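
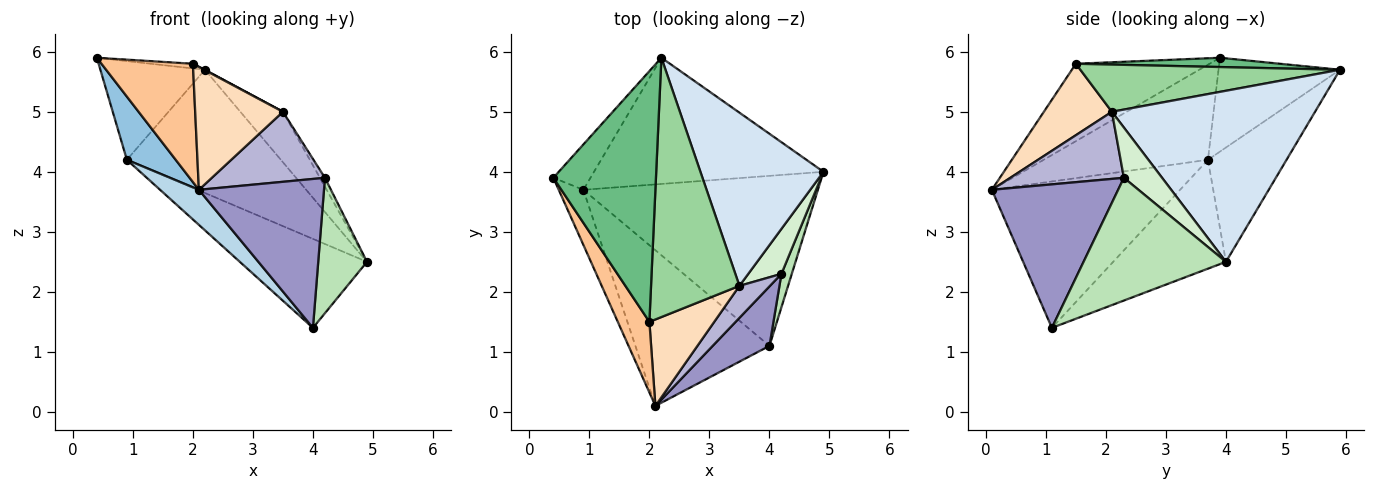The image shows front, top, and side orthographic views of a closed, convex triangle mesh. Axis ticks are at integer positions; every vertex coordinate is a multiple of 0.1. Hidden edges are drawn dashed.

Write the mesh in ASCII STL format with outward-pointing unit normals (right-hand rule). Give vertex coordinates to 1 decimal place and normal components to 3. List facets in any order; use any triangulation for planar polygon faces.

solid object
 facet normal -0.380 0.429 -0.819
  outer loop
   vertex 0.9 3.7 4.2
   vertex 4.9 4.0 2.5
   vertex 4.0 1.1 1.4
  endloop
 endfacet
 facet normal -0.930 -0.277 -0.241
  outer loop
   vertex 0.9 3.7 4.2
   vertex 2.1 0.1 3.7
   vertex 0.4 3.9 5.9
  endloop
 endfacet
 facet normal -0.729 -0.150 -0.668
  outer loop
   vertex 0.9 3.7 4.2
   vertex 4.0 1.1 1.4
   vertex 2.1 0.1 3.7
  endloop
 endfacet
 facet normal 0.800 0.168 0.576
  outer loop
   vertex 2.2 5.9 5.7
   vertex 3.5 2.1 5.0
   vertex 4.9 4.0 2.5
  endloop
 endfacet
 facet normal -0.726 0.625 -0.287
  outer loop
   vertex 2.2 5.9 5.7
   vertex 0.9 3.7 4.2
   vertex 0.4 3.9 5.9
  endloop
 endfacet
 facet normal -0.336 0.658 -0.674
  outer loop
   vertex 2.2 5.9 5.7
   vertex 4.9 4.0 2.5
   vertex 0.9 3.7 4.2
  endloop
 endfacet
 facet normal -0.782 -0.535 0.319
  outer loop
   vertex 2.0 1.5 5.8
   vertex 0.4 3.9 5.9
   vertex 2.1 0.1 3.7
  endloop
 endfacet
 facet normal 0.535 -0.691 0.486
  outer loop
   vertex 2.0 1.5 5.8
   vertex 2.1 0.1 3.7
   vertex 3.5 2.1 5.0
  endloop
 endfacet
 facet normal 0.090 0.019 0.996
  outer loop
   vertex 2.0 1.5 5.8
   vertex 2.2 5.9 5.7
   vertex 0.4 3.9 5.9
  endloop
 endfacet
 facet normal 0.471 -0.001 0.882
  outer loop
   vertex 2.0 1.5 5.8
   vertex 3.5 2.1 5.0
   vertex 2.2 5.9 5.7
  endloop
 endfacet
 facet normal 0.943 -0.323 0.080
  outer loop
   vertex 4.2 2.3 3.9
   vertex 4.0 1.1 1.4
   vertex 4.9 4.0 2.5
  endloop
 endfacet
 facet normal 0.829 0.110 0.548
  outer loop
   vertex 4.2 2.3 3.9
   vertex 4.9 4.0 2.5
   vertex 3.5 2.1 5.0
  endloop
 endfacet
 facet normal 0.684 -0.677 0.270
  outer loop
   vertex 4.2 2.3 3.9
   vertex 2.1 0.1 3.7
   vertex 4.0 1.1 1.4
  endloop
 endfacet
 facet normal 0.674 -0.672 0.307
  outer loop
   vertex 4.2 2.3 3.9
   vertex 3.5 2.1 5.0
   vertex 2.1 0.1 3.7
  endloop
 endfacet
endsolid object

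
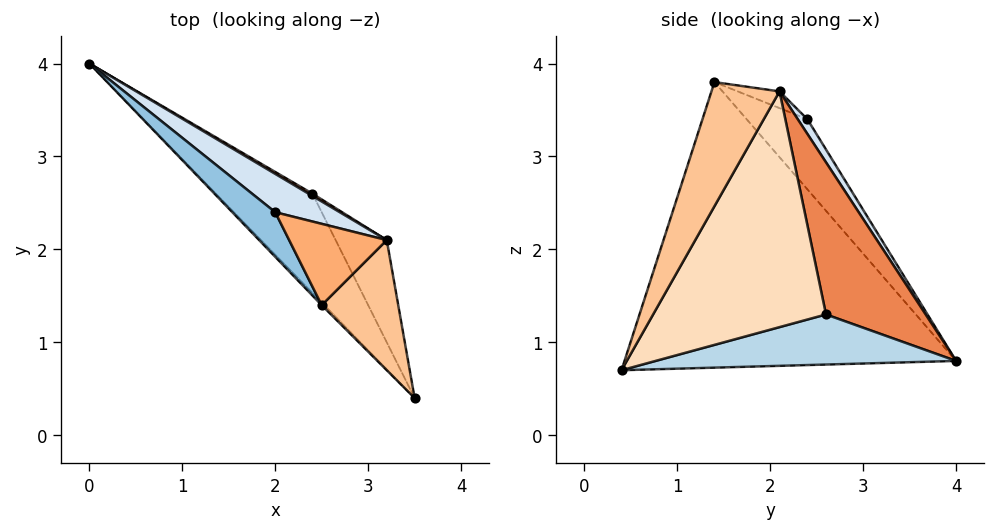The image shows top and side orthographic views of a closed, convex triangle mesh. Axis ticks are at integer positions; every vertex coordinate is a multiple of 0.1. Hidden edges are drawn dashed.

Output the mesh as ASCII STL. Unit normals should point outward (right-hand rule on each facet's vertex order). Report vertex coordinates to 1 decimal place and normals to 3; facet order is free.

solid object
 facet normal -0.717 -0.697 -0.006
  outer loop
   vertex 2.5 1.4 3.8
   vertex 0.0 4.0 0.8
   vertex 3.5 0.4 0.7
  endloop
 endfacet
 facet normal -0.833 -0.213 0.510
  outer loop
   vertex 2.0 2.4 3.4
   vertex 0.0 4.0 0.8
   vertex 2.5 1.4 3.8
  endloop
 endfacet
 facet normal 0.416 0.427 -0.803
  outer loop
   vertex 2.4 2.6 1.3
   vertex 3.5 0.4 0.7
   vertex 0.0 4.0 0.8
  endloop
 endfacet
 facet normal 0.105 0.881 0.461
  outer loop
   vertex 3.2 2.1 3.7
   vertex 0.0 4.0 0.8
   vertex 2.0 2.4 3.4
  endloop
 endfacet
 facet normal 0.502 0.865 0.013
  outer loop
   vertex 3.2 2.1 3.7
   vertex 2.4 2.6 1.3
   vertex 0.0 4.0 0.8
  endloop
 endfacet
 facet normal -0.161 0.296 0.941
  outer loop
   vertex 3.2 2.1 3.7
   vertex 2.0 2.4 3.4
   vertex 2.5 1.4 3.8
  endloop
 endfacet
 facet normal 0.672 -0.613 0.415
  outer loop
   vertex 3.2 2.1 3.7
   vertex 2.5 1.4 3.8
   vertex 3.5 0.4 0.7
  endloop
 endfacet
 facet normal 0.858 0.480 -0.186
  outer loop
   vertex 3.2 2.1 3.7
   vertex 3.5 0.4 0.7
   vertex 2.4 2.6 1.3
  endloop
 endfacet
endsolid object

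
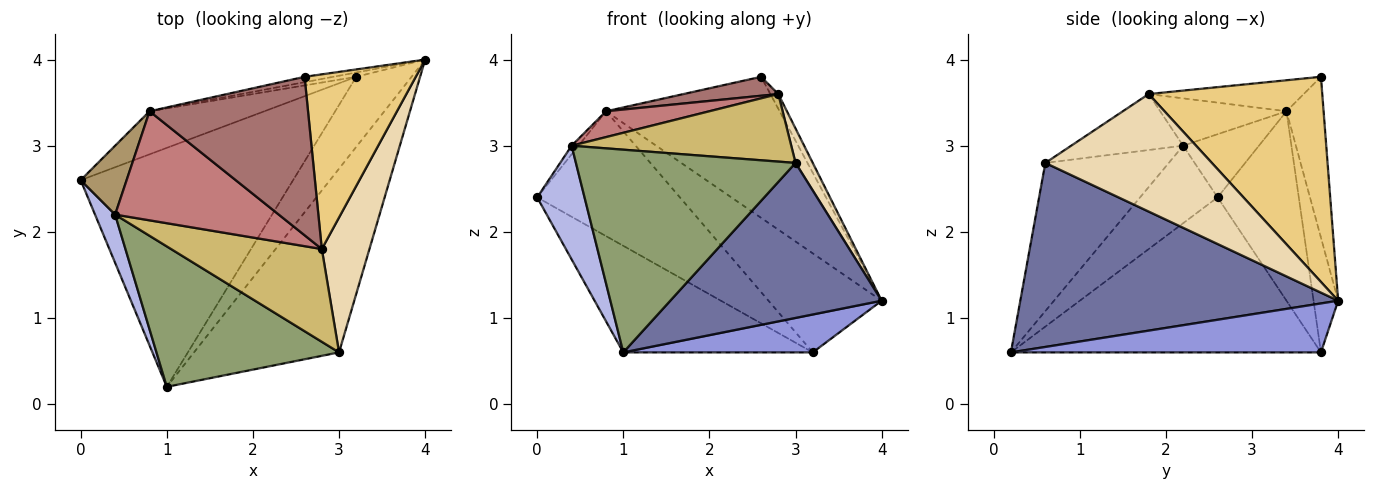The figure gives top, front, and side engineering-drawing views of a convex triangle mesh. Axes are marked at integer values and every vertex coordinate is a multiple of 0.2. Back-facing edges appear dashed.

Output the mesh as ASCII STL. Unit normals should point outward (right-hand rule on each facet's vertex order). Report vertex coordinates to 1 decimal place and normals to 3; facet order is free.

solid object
 facet normal 0.696 -0.463 -0.549
  outer loop
   vertex 3.0 0.6 2.8
   vertex 1.0 0.2 0.6
   vertex 4.0 4.0 1.2
  endloop
 endfacet
 facet normal -0.555 0.339 -0.760
  outer loop
   vertex 3.2 3.8 0.6
   vertex 1.0 0.2 0.6
   vertex 0.0 2.6 2.4
  endloop
 endfacet
 facet normal 0.614 -0.375 -0.694
  outer loop
   vertex 3.2 3.8 0.6
   vertex 4.0 4.0 1.2
   vertex 1.0 0.2 0.6
  endloop
 endfacet
 facet normal -0.833 -0.509 0.216
  outer loop
   vertex 0.4 2.2 3.0
   vertex 0.0 2.6 2.4
   vertex 1.0 0.2 0.6
  endloop
 endfacet
 facet normal -0.419 -0.746 0.517
  outer loop
   vertex 0.4 2.2 3.0
   vertex 1.0 0.2 0.6
   vertex 3.0 0.6 2.8
  endloop
 endfacet
 facet normal -0.209 0.977 -0.037
  outer loop
   vertex 0.8 3.4 3.4
   vertex 2.6 3.8 3.8
   vertex 4.0 4.0 1.2
  endloop
 endfacet
 facet normal -0.212 0.976 -0.042
  outer loop
   vertex 0.8 3.4 3.4
   vertex 4.0 4.0 1.2
   vertex 3.2 3.8 0.6
  endloop
 endfacet
 facet normal -0.474 0.833 -0.287
  outer loop
   vertex 0.8 3.4 3.4
   vertex 3.2 3.8 0.6
   vertex 0.0 2.6 2.4
  endloop
 endfacet
 facet normal -0.807 0.073 0.587
  outer loop
   vertex 0.8 3.4 3.4
   vertex 0.0 2.6 2.4
   vertex 0.4 2.2 3.0
  endloop
 endfacet
 facet normal -0.288 -0.564 0.774
  outer loop
   vertex 2.8 1.8 3.6
   vertex 0.4 2.2 3.0
   vertex 3.0 0.6 2.8
  endloop
 endfacet
 facet normal 0.878 0.040 0.476
  outer loop
   vertex 2.8 1.8 3.6
   vertex 4.0 4.0 1.2
   vertex 2.6 3.8 3.8
  endloop
 endfacet
 facet normal 0.923 -0.095 0.374
  outer loop
   vertex 2.8 1.8 3.6
   vertex 3.0 0.6 2.8
   vertex 4.0 4.0 1.2
  endloop
 endfacet
 facet normal -0.191 -0.117 0.975
  outer loop
   vertex 2.8 1.8 3.6
   vertex 2.6 3.8 3.8
   vertex 0.8 3.4 3.4
  endloop
 endfacet
 facet normal -0.271 -0.222 0.937
  outer loop
   vertex 2.8 1.8 3.6
   vertex 0.8 3.4 3.4
   vertex 0.4 2.2 3.0
  endloop
 endfacet
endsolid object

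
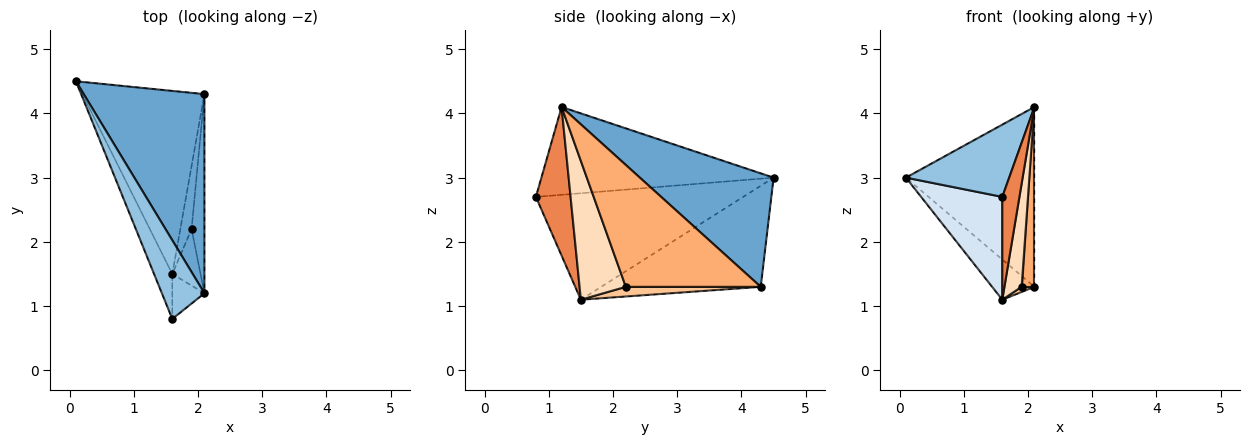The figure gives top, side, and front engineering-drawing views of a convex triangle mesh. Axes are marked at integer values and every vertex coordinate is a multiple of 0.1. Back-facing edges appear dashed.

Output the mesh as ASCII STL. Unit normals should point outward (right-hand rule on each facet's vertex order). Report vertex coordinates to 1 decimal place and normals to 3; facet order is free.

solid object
 facet normal 0.572 0.550 0.609
  outer loop
   vertex 2.1 1.2 4.1
   vertex 2.1 4.3 1.3
   vertex 0.1 4.5 3.0
  endloop
 endfacet
 facet normal -0.836 -0.372 0.405
  outer loop
   vertex 2.1 1.2 4.1
   vertex 0.1 4.5 3.0
   vertex 1.6 0.8 2.7
  endloop
 endfacet
 facet normal -0.629 0.167 -0.759
  outer loop
   vertex 1.6 1.5 1.1
   vertex 0.1 4.5 3.0
   vertex 2.1 4.3 1.3
  endloop
 endfacet
 facet normal -0.920 -0.360 -0.158
  outer loop
   vertex 1.6 1.5 1.1
   vertex 1.6 0.8 2.7
   vertex 0.1 4.5 3.0
  endloop
 endfacet
 facet normal 0.880 -0.435 -0.190
  outer loop
   vertex 1.6 1.5 1.1
   vertex 2.1 1.2 4.1
   vertex 1.6 0.8 2.7
  endloop
 endfacet
 facet normal 0.990 -0.094 -0.104
  outer loop
   vertex 1.9 2.2 1.3
   vertex 2.1 4.3 1.3
   vertex 2.1 1.2 4.1
  endloop
 endfacet
 facet normal 0.650 -0.062 -0.758
  outer loop
   vertex 1.9 2.2 1.3
   vertex 1.6 1.5 1.1
   vertex 2.1 4.3 1.3
  endloop
 endfacet
 facet normal 0.921 -0.341 -0.188
  outer loop
   vertex 1.9 2.2 1.3
   vertex 2.1 1.2 4.1
   vertex 1.6 1.5 1.1
  endloop
 endfacet
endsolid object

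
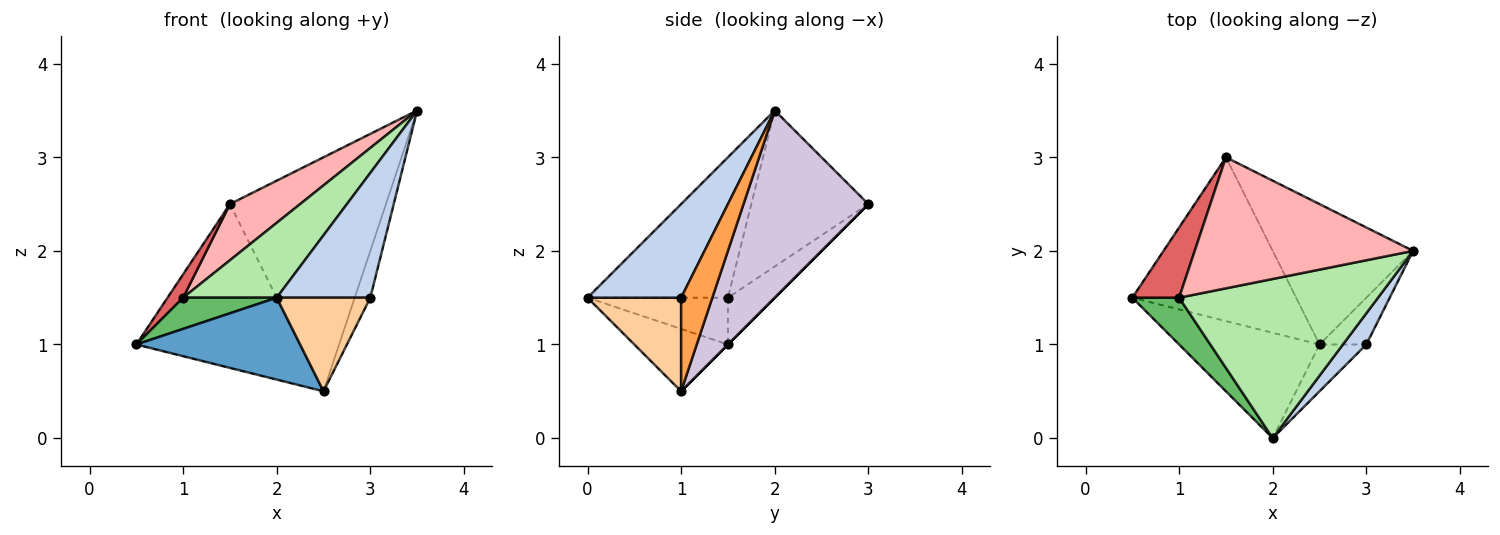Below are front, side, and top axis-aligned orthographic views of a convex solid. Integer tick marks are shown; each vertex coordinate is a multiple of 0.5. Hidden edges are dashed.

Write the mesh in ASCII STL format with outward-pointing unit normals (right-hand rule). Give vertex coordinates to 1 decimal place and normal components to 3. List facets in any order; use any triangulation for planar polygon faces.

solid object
 facet normal -0.331 -0.579 -0.745
  outer loop
   vertex 2.5 1.0 0.5
   vertex 2.0 0.0 1.5
   vertex 0.5 1.5 1.0
  endloop
 endfacet
 facet normal 0.696 -0.696 0.174
  outer loop
   vertex 3.0 1.0 1.5
   vertex 3.5 2.0 3.5
   vertex 2.0 0.0 1.5
  endloop
 endfacet
 facet normal 0.816 0.408 -0.408
  outer loop
   vertex 3.0 1.0 1.5
   vertex 2.5 1.0 0.5
   vertex 3.5 2.0 3.5
  endloop
 endfacet
 facet normal 0.667 -0.667 -0.333
  outer loop
   vertex 3.0 1.0 1.5
   vertex 2.0 0.0 1.5
   vertex 2.5 1.0 0.5
  endloop
 endfacet
 facet normal -0.640 -0.426 0.640
  outer loop
   vertex 1.0 1.5 1.5
   vertex 0.5 1.5 1.0
   vertex 2.0 0.0 1.5
  endloop
 endfacet
 facet normal -0.538 -0.359 0.763
  outer loop
   vertex 1.0 1.5 1.5
   vertex 2.0 0.0 1.5
   vertex 3.5 2.0 3.5
  endloop
 endfacet
 facet normal -0.688 -0.229 0.688
  outer loop
   vertex 1.5 3.0 2.5
   vertex 0.5 1.5 1.0
   vertex 1.0 1.5 1.5
  endloop
 endfacet
 facet normal -0.549 -0.329 0.768
  outer loop
   vertex 1.5 3.0 2.5
   vertex 1.0 1.5 1.5
   vertex 3.5 2.0 3.5
  endloop
 endfacet
 facet normal 0.000 0.707 -0.707
  outer loop
   vertex 1.5 3.0 2.5
   vertex 2.5 1.0 0.5
   vertex 0.5 1.5 1.0
  endloop
 endfacet
 facet normal 0.566 0.707 -0.424
  outer loop
   vertex 1.5 3.0 2.5
   vertex 3.5 2.0 3.5
   vertex 2.5 1.0 0.5
  endloop
 endfacet
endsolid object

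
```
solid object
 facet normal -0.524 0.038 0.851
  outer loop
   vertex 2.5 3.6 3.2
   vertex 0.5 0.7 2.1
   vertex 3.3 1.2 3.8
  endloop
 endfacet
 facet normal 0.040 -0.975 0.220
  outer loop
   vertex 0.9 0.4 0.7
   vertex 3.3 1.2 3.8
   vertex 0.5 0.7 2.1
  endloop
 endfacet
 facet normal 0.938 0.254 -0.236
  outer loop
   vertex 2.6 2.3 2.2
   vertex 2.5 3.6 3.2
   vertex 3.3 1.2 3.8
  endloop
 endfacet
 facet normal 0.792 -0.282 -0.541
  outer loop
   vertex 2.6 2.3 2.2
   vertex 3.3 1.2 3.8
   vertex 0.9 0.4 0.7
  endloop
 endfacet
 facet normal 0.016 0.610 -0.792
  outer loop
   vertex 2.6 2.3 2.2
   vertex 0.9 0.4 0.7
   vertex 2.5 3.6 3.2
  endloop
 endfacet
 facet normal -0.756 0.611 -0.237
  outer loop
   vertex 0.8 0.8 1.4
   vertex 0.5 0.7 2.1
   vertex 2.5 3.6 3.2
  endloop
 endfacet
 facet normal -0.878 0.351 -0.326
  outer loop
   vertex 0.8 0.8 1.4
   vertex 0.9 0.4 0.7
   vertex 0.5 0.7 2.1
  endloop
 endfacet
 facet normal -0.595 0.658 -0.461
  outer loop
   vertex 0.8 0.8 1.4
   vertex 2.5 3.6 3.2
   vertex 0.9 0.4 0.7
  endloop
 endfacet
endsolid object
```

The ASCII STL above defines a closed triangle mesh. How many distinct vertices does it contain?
6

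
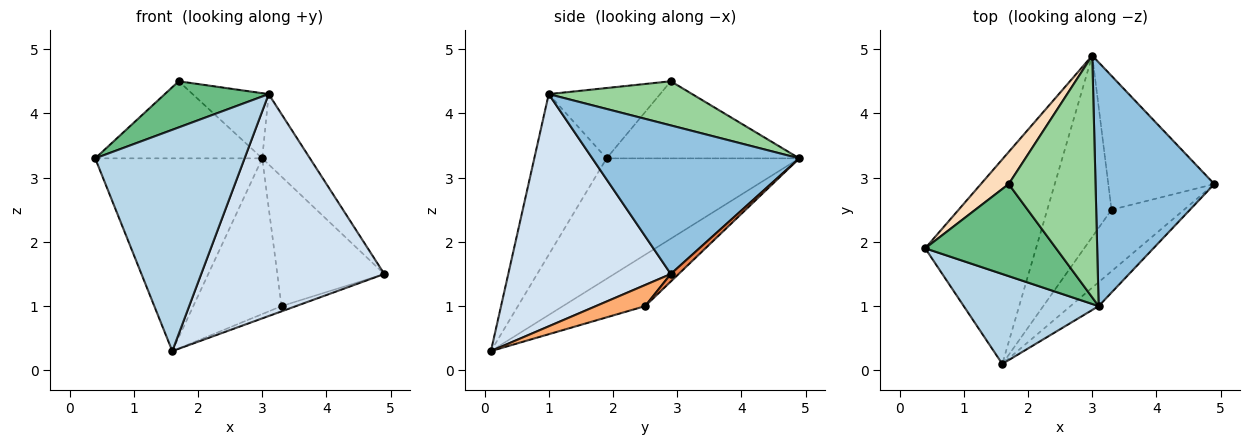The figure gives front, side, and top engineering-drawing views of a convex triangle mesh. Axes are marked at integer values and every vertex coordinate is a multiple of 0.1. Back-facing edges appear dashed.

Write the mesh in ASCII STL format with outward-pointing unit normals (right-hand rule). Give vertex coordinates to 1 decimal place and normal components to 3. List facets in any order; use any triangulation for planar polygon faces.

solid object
 facet normal -0.620 0.538 -0.571
  outer loop
   vertex 1.6 0.1 0.3
   vertex 0.4 1.9 3.3
   vertex 3.0 4.9 3.3
  endloop
 endfacet
 facet normal 0.769 0.177 0.614
  outer loop
   vertex 3.1 1.0 4.3
   vertex 4.9 2.9 1.5
   vertex 3.0 4.9 3.3
  endloop
 endfacet
 facet normal -0.409 -0.845 0.344
  outer loop
   vertex 3.1 1.0 4.3
   vertex 0.4 1.9 3.3
   vertex 1.6 0.1 0.3
  endloop
 endfacet
 facet normal 0.662 -0.745 -0.080
  outer loop
   vertex 3.1 1.0 4.3
   vertex 1.6 0.1 0.3
   vertex 4.9 2.9 1.5
  endloop
 endfacet
 facet normal 0.051 0.694 -0.718
  outer loop
   vertex 3.3 2.5 1.0
   vertex 3.0 4.9 3.3
   vertex 4.9 2.9 1.5
  endloop
 endfacet
 facet normal 0.279 0.082 -0.957
  outer loop
   vertex 3.3 2.5 1.0
   vertex 4.9 2.9 1.5
   vertex 1.6 0.1 0.3
  endloop
 endfacet
 facet normal -0.519 0.557 -0.649
  outer loop
   vertex 3.3 2.5 1.0
   vertex 1.6 0.1 0.3
   vertex 3.0 4.9 3.3
  endloop
 endfacet
 facet normal -0.729 0.632 0.263
  outer loop
   vertex 1.7 2.9 4.5
   vertex 3.0 4.9 3.3
   vertex 0.4 1.9 3.3
  endloop
 endfacet
 facet normal -0.433 -0.404 0.806
  outer loop
   vertex 1.7 2.9 4.5
   vertex 0.4 1.9 3.3
   vertex 3.1 1.0 4.3
  endloop
 endfacet
 facet normal 0.441 0.234 0.867
  outer loop
   vertex 1.7 2.9 4.5
   vertex 3.1 1.0 4.3
   vertex 3.0 4.9 3.3
  endloop
 endfacet
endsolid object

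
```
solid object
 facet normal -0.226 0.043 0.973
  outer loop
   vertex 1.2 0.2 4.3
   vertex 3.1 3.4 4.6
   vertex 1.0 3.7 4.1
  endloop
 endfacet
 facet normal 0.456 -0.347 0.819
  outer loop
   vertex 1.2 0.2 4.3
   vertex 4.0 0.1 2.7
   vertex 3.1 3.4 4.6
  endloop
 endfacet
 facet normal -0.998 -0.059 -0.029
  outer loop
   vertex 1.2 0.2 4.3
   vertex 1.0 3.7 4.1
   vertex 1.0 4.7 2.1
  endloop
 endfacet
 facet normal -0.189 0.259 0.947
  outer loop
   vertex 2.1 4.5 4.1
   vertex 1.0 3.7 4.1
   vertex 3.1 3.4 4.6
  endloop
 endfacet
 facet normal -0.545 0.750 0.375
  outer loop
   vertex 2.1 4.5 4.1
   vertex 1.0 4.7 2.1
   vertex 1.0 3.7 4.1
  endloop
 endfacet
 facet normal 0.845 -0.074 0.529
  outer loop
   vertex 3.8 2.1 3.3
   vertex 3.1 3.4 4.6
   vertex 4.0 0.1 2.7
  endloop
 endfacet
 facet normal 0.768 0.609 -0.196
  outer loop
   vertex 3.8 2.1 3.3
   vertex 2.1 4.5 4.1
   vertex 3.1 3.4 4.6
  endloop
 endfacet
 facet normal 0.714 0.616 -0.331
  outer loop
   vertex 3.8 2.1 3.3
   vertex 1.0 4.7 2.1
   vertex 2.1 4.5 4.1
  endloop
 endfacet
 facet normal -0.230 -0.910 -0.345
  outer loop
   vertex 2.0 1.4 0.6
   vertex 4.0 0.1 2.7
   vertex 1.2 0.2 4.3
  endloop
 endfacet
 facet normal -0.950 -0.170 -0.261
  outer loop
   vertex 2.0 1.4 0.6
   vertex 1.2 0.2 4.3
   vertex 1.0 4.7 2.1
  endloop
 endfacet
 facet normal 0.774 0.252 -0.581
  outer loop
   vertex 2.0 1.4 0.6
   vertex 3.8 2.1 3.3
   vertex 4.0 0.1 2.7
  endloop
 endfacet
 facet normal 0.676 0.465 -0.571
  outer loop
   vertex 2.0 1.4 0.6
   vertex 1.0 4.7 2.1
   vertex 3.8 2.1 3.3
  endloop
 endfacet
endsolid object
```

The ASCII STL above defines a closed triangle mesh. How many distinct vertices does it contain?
8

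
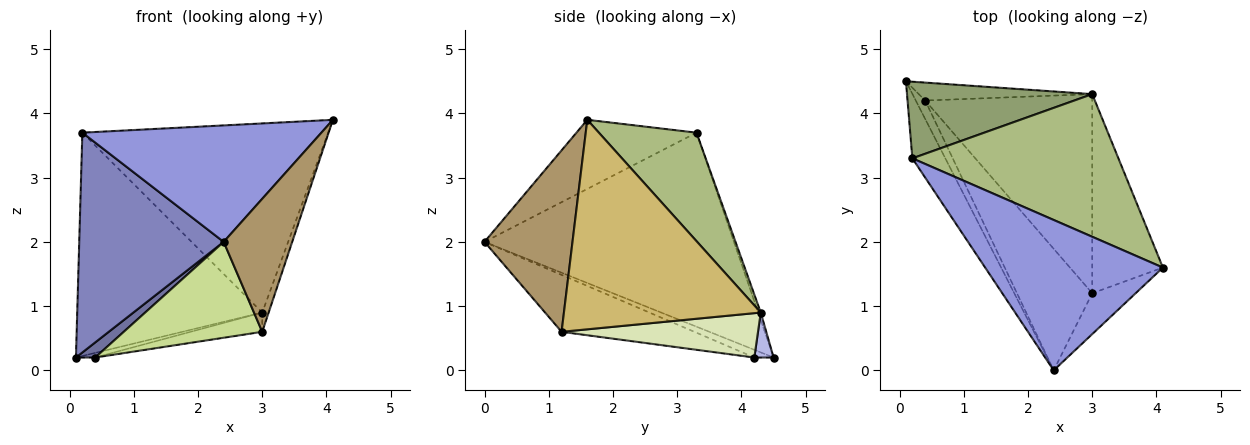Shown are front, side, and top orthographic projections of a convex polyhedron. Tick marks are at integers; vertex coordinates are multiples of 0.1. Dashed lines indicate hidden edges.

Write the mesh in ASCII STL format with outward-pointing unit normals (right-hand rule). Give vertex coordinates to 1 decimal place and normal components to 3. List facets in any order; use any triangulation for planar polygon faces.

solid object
 facet normal -0.535 -0.535 -0.654
  outer loop
   vertex 0.4 4.2 0.2
   vertex 2.4 0.0 2.0
   vertex 0.1 4.5 0.2
  endloop
 endfacet
 facet normal -0.856 -0.496 -0.146
  outer loop
   vertex 0.2 3.3 3.7
   vertex 0.1 4.5 0.2
   vertex 2.4 0.0 2.0
  endloop
 endfacet
 facet normal -0.294 -0.585 0.756
  outer loop
   vertex 0.2 3.3 3.7
   vertex 2.4 0.0 2.0
   vertex 4.1 1.6 3.9
  endloop
 endfacet
 facet normal 0.243 0.243 -0.939
  outer loop
   vertex 3.0 4.3 0.9
   vertex 0.4 4.2 0.2
   vertex 0.1 4.5 0.2
  endloop
 endfacet
 facet normal -0.013 0.946 0.325
  outer loop
   vertex 3.0 4.3 0.9
   vertex 0.1 4.5 0.2
   vertex 0.2 3.3 3.7
  endloop
 endfacet
 facet normal 0.302 0.761 0.574
  outer loop
   vertex 3.0 4.3 0.9
   vertex 0.2 3.3 3.7
   vertex 4.1 1.6 3.9
  endloop
 endfacet
 facet normal -0.511 -0.532 -0.675
  outer loop
   vertex 3.0 1.2 0.6
   vertex 2.4 0.0 2.0
   vertex 0.4 4.2 0.2
  endloop
 endfacet
 facet normal 0.256 0.093 -0.962
  outer loop
   vertex 3.0 1.2 0.6
   vertex 0.4 4.2 0.2
   vertex 3.0 4.3 0.9
  endloop
 endfacet
 facet normal 0.775 -0.604 -0.185
  outer loop
   vertex 3.0 1.2 0.6
   vertex 4.1 1.6 3.9
   vertex 2.4 0.0 2.0
  endloop
 endfacet
 facet normal 0.947 0.031 -0.319
  outer loop
   vertex 3.0 1.2 0.6
   vertex 3.0 4.3 0.9
   vertex 4.1 1.6 3.9
  endloop
 endfacet
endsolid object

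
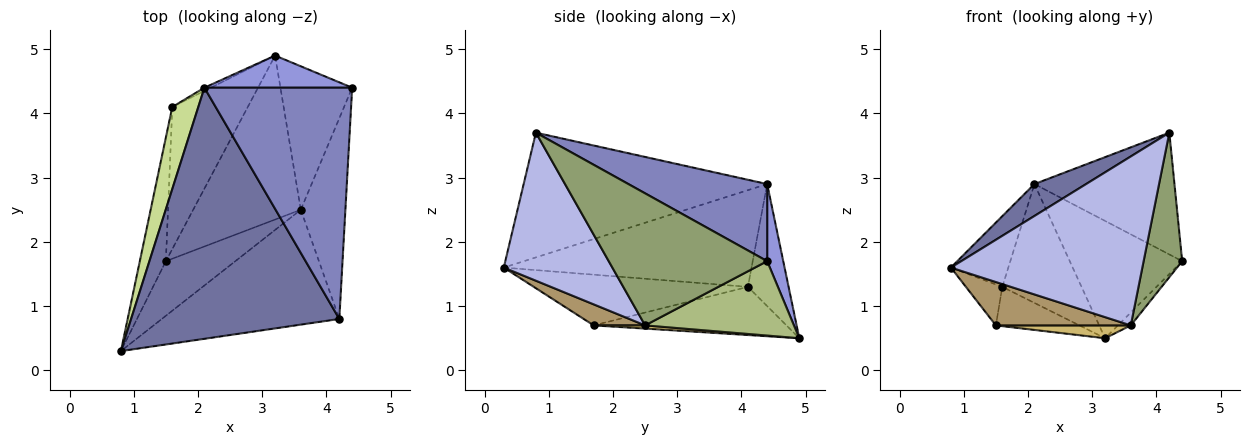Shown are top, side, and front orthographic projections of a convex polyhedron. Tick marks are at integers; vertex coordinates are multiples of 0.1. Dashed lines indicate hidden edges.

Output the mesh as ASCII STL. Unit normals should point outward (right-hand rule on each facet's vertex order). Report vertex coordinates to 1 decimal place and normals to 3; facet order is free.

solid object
 facet normal -0.511 -0.108 0.853
  outer loop
   vertex 2.1 4.4 2.9
   vertex 0.8 0.3 1.6
   vertex 4.2 0.8 3.7
  endloop
 endfacet
 facet normal 0.419 0.423 0.803
  outer loop
   vertex 2.1 4.4 2.9
   vertex 4.2 0.8 3.7
   vertex 4.4 4.4 1.7
  endloop
 endfacet
 facet normal 0.136 0.955 0.262
  outer loop
   vertex 2.1 4.4 2.9
   vertex 4.4 4.4 1.7
   vertex 3.2 4.9 0.5
  endloop
 endfacet
 facet normal 0.425 -0.749 -0.509
  outer loop
   vertex 3.6 2.5 0.7
   vertex 4.2 0.8 3.7
   vertex 0.8 0.3 1.6
  endloop
 endfacet
 facet normal 0.923 -0.225 -0.312
  outer loop
   vertex 3.6 2.5 0.7
   vertex 4.4 4.4 1.7
   vertex 4.2 0.8 3.7
  endloop
 endfacet
 facet normal 0.719 0.062 -0.693
  outer loop
   vertex 3.6 2.5 0.7
   vertex 3.2 4.9 0.5
   vertex 4.4 4.4 1.7
  endloop
 endfacet
 facet normal -0.942 0.218 0.254
  outer loop
   vertex 1.6 4.1 1.3
   vertex 0.8 0.3 1.6
   vertex 2.1 4.4 2.9
  endloop
 endfacet
 facet normal -0.457 0.889 -0.024
  outer loop
   vertex 1.6 4.1 1.3
   vertex 2.1 4.4 2.9
   vertex 3.2 4.9 0.5
  endloop
 endfacet
 facet normal 0.231 -0.605 -0.762
  outer loop
   vertex 1.5 1.7 0.7
   vertex 3.6 2.5 0.7
   vertex 0.8 0.3 1.6
  endloop
 endfacet
 facet normal 0.030 -0.078 -0.997
  outer loop
   vertex 1.5 1.7 0.7
   vertex 3.2 4.9 0.5
   vertex 3.6 2.5 0.7
  endloop
 endfacet
 facet normal -0.880 0.150 -0.452
  outer loop
   vertex 1.5 1.7 0.7
   vertex 0.8 0.3 1.6
   vertex 1.6 4.1 1.3
  endloop
 endfacet
 facet normal -0.524 0.227 -0.821
  outer loop
   vertex 1.5 1.7 0.7
   vertex 1.6 4.1 1.3
   vertex 3.2 4.9 0.5
  endloop
 endfacet
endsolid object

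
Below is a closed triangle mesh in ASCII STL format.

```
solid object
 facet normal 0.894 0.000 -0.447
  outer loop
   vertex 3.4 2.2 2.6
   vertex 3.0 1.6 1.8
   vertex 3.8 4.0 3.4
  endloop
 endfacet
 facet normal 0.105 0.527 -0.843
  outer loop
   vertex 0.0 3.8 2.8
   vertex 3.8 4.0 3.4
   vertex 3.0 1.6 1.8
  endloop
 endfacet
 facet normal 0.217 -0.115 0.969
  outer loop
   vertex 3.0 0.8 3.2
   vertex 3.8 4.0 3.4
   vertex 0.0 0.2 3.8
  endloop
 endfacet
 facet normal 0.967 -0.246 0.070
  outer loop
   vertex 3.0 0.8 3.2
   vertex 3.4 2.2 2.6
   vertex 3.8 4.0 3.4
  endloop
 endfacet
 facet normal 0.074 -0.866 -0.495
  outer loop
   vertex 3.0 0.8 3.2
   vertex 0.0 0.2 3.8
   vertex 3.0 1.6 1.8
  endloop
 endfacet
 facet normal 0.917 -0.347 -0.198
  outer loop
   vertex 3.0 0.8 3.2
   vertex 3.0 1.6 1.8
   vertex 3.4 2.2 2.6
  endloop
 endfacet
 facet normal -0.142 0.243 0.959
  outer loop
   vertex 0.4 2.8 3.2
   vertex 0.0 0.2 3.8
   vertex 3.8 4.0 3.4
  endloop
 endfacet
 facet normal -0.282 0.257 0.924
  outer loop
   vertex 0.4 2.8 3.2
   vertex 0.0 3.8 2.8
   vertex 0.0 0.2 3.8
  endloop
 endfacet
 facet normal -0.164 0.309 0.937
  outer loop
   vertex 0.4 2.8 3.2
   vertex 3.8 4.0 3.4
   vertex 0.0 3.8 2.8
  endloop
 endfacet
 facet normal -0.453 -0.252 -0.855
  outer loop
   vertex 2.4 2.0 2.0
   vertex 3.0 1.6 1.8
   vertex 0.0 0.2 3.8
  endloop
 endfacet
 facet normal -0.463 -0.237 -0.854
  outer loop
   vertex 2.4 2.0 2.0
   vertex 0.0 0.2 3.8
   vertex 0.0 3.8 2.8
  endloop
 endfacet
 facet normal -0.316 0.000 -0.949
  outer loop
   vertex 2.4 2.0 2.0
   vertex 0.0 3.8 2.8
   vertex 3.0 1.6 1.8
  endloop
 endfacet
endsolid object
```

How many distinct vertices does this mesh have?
8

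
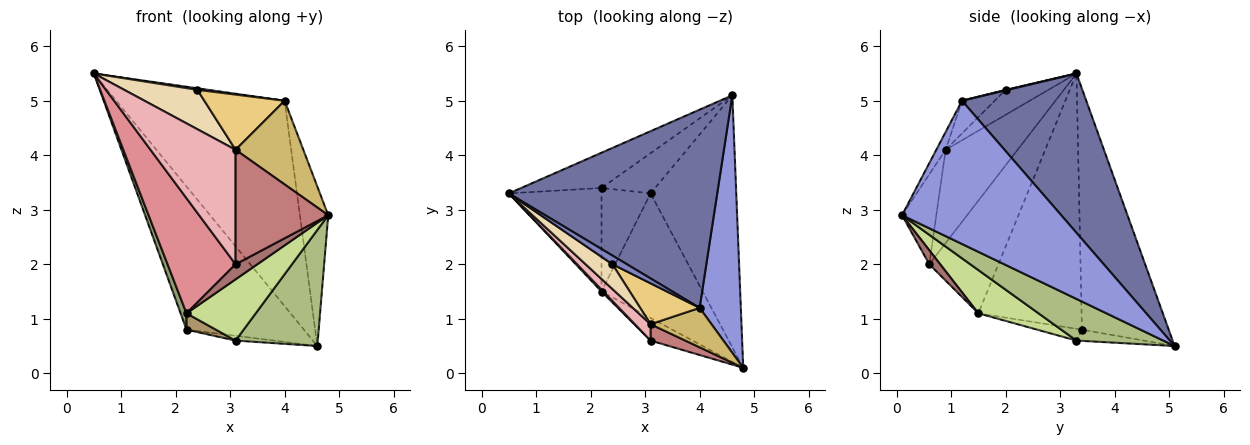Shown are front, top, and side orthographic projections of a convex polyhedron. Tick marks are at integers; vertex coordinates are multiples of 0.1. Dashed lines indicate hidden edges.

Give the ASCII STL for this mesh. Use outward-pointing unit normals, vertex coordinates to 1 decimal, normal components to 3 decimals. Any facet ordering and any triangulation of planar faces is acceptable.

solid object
 facet normal 0.469 0.636 0.613
  outer loop
   vertex 4.0 1.2 5.0
   vertex 4.6 5.1 0.5
   vertex 0.5 3.3 5.5
  endloop
 endfacet
 facet normal 0.035 -0.176 0.984
  outer loop
   vertex 4.0 1.2 5.0
   vertex 0.5 3.3 5.5
   vertex 2.4 2.0 5.2
  endloop
 endfacet
 facet normal 0.947 0.169 0.272
  outer loop
   vertex 4.0 1.2 5.0
   vertex 4.8 0.1 2.9
   vertex 4.6 5.1 0.5
  endloop
 endfacet
 facet normal -0.583 0.789 -0.194
  outer loop
   vertex 2.2 3.4 0.8
   vertex 0.5 3.3 5.5
   vertex 4.6 5.1 0.5
  endloop
 endfacet
 facet normal -0.939 -0.054 -0.341
  outer loop
   vertex 2.2 3.4 0.8
   vertex 2.2 1.5 1.1
   vertex 0.5 3.3 5.5
  endloop
 endfacet
 facet normal 0.404 -0.383 -0.831
  outer loop
   vertex 3.1 3.3 0.6
   vertex 4.6 5.1 0.5
   vertex 4.8 0.1 2.9
  endloop
 endfacet
 facet normal 0.358 -0.412 -0.838
  outer loop
   vertex 3.1 3.3 0.6
   vertex 4.8 0.1 2.9
   vertex 2.2 1.5 1.1
  endloop
 endfacet
 facet normal -0.203 0.115 -0.972
  outer loop
   vertex 3.1 3.3 0.6
   vertex 2.2 3.4 0.8
   vertex 4.6 5.1 0.5
  endloop
 endfacet
 facet normal -0.230 -0.152 -0.961
  outer loop
   vertex 3.1 3.3 0.6
   vertex 2.2 1.5 1.1
   vertex 2.2 3.4 0.8
  endloop
 endfacet
 facet normal -0.124 -0.898 0.423
  outer loop
   vertex 3.1 0.9 4.1
   vertex 4.8 0.1 2.9
   vertex 4.0 1.2 5.0
  endloop
 endfacet
 facet normal -0.311 -0.764 0.566
  outer loop
   vertex 3.1 0.9 4.1
   vertex 4.0 1.2 5.0
   vertex 2.4 2.0 5.2
  endloop
 endfacet
 facet normal -0.444 -0.759 0.476
  outer loop
   vertex 3.1 0.9 4.1
   vertex 2.4 2.0 5.2
   vertex 0.5 3.3 5.5
  endloop
 endfacet
 facet normal 0.267 -0.535 -0.802
  outer loop
   vertex 3.1 0.6 2.0
   vertex 2.2 1.5 1.1
   vertex 4.8 0.1 2.9
  endloop
 endfacet
 facet normal -0.344 -0.930 0.133
  outer loop
   vertex 3.1 0.6 2.0
   vertex 4.8 0.1 2.9
   vertex 3.1 0.9 4.1
  endloop
 endfacet
 facet normal -0.713 -0.701 0.011
  outer loop
   vertex 3.1 0.6 2.0
   vertex 0.5 3.3 5.5
   vertex 2.2 1.5 1.1
  endloop
 endfacet
 facet normal -0.642 -0.759 0.108
  outer loop
   vertex 3.1 0.6 2.0
   vertex 3.1 0.9 4.1
   vertex 0.5 3.3 5.5
  endloop
 endfacet
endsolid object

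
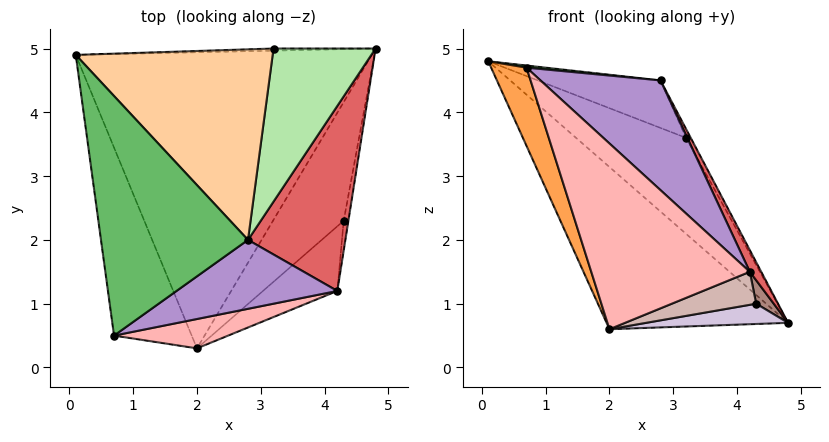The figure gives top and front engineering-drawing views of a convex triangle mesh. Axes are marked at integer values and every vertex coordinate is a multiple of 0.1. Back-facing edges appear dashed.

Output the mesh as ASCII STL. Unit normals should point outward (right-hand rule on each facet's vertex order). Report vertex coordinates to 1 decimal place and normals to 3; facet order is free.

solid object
 facet normal -0.613 0.380 -0.693
  outer loop
   vertex 2.0 0.3 0.6
   vertex 0.1 4.9 4.8
   vertex 4.8 5.0 0.7
  endloop
 endfacet
 facet normal -0.041 0.999 -0.023
  outer loop
   vertex 3.2 5.0 3.6
   vertex 4.8 5.0 0.7
   vertex 0.1 4.9 4.8
  endloop
 endfacet
 facet normal -0.948 -0.123 -0.295
  outer loop
   vertex 0.7 0.5 4.7
   vertex 0.1 4.9 4.8
   vertex 2.0 0.3 0.6
  endloop
 endfacet
 facet normal 0.345 0.227 0.911
  outer loop
   vertex 2.8 2.0 4.5
   vertex 3.2 5.0 3.6
   vertex 0.1 4.9 4.8
  endloop
 endfacet
 facet normal 0.101 -0.009 0.995
  outer loop
   vertex 2.8 2.0 4.5
   vertex 0.1 4.9 4.8
   vertex 0.7 0.5 4.7
  endloop
 endfacet
 facet normal 0.875 0.028 0.483
  outer loop
   vertex 2.8 2.0 4.5
   vertex 4.8 5.0 0.7
   vertex 3.2 5.0 3.6
  endloop
 endfacet
 facet normal 0.900 -0.051 0.433
  outer loop
   vertex 4.2 1.2 1.5
   vertex 4.8 5.0 0.7
   vertex 2.8 2.0 4.5
  endloop
 endfacet
 facet normal 0.322 -0.935 0.148
  outer loop
   vertex 4.2 1.2 1.5
   vertex 0.7 0.5 4.7
   vertex 2.0 0.3 0.6
  endloop
 endfacet
 facet normal 0.548 -0.708 0.445
  outer loop
   vertex 4.2 1.2 1.5
   vertex 2.8 2.0 4.5
   vertex 0.7 0.5 4.7
  endloop
 endfacet
 facet normal 0.303 -0.160 -0.939
  outer loop
   vertex 4.3 2.3 1.0
   vertex 2.0 0.3 0.6
   vertex 4.8 5.0 0.7
  endloop
 endfacet
 facet normal 0.944 -0.204 -0.259
  outer loop
   vertex 4.3 2.3 1.0
   vertex 4.8 5.0 0.7
   vertex 4.2 1.2 1.5
  endloop
 endfacet
 facet normal 0.482 -0.398 -0.780
  outer loop
   vertex 4.3 2.3 1.0
   vertex 4.2 1.2 1.5
   vertex 2.0 0.3 0.6
  endloop
 endfacet
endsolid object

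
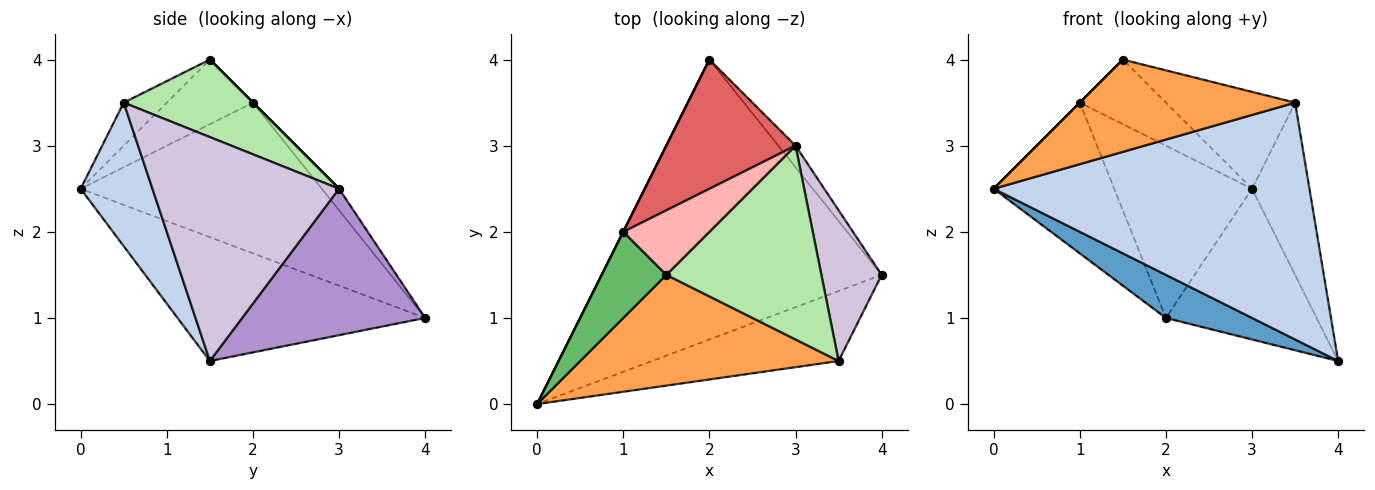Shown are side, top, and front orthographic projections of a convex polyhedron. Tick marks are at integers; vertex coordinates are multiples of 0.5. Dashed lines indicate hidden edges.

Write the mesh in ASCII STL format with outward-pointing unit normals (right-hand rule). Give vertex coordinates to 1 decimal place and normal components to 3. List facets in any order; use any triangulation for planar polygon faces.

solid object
 facet normal -0.401 -0.139 -0.906
  outer loop
   vertex 2.0 4.0 1.0
   vertex 4.0 1.5 0.5
   vertex 0.0 0.0 2.5
  endloop
 endfacet
 facet normal 0.213 -0.937 -0.277
  outer loop
   vertex 3.5 0.5 3.5
   vertex 0.0 0.0 2.5
   vertex 4.0 1.5 0.5
  endloop
 endfacet
 facet normal -0.127 -0.635 0.762
  outer loop
   vertex 3.5 0.5 3.5
   vertex 1.5 1.5 4.0
   vertex 0.0 0.0 2.5
  endloop
 endfacet
 facet normal -0.894 0.447 0.000
  outer loop
   vertex 1.0 2.0 3.5
   vertex 2.0 4.0 1.0
   vertex 0.0 0.0 2.5
  endloop
 endfacet
 facet normal -0.707 0.000 0.707
  outer loop
   vertex 1.0 2.0 3.5
   vertex 0.0 0.0 2.5
   vertex 1.5 1.5 4.0
  endloop
 endfacet
 facet normal 0.408 0.408 0.816
  outer loop
   vertex 3.0 3.0 2.5
   vertex 1.5 1.5 4.0
   vertex 3.5 0.5 3.5
  endloop
 endfacet
 facet normal -0.100 0.796 0.597
  outer loop
   vertex 3.0 3.0 2.5
   vertex 2.0 4.0 1.0
   vertex 1.0 2.0 3.5
  endloop
 endfacet
 facet normal 0.000 0.707 0.707
  outer loop
   vertex 3.0 3.0 2.5
   vertex 1.0 2.0 3.5
   vertex 1.5 1.5 4.0
  endloop
 endfacet
 facet normal 0.769 0.633 -0.090
  outer loop
   vertex 3.0 3.0 2.5
   vertex 4.0 1.5 0.5
   vertex 2.0 4.0 1.0
  endloop
 endfacet
 facet normal 0.926 0.285 0.249
  outer loop
   vertex 3.0 3.0 2.5
   vertex 3.5 0.5 3.5
   vertex 4.0 1.5 0.5
  endloop
 endfacet
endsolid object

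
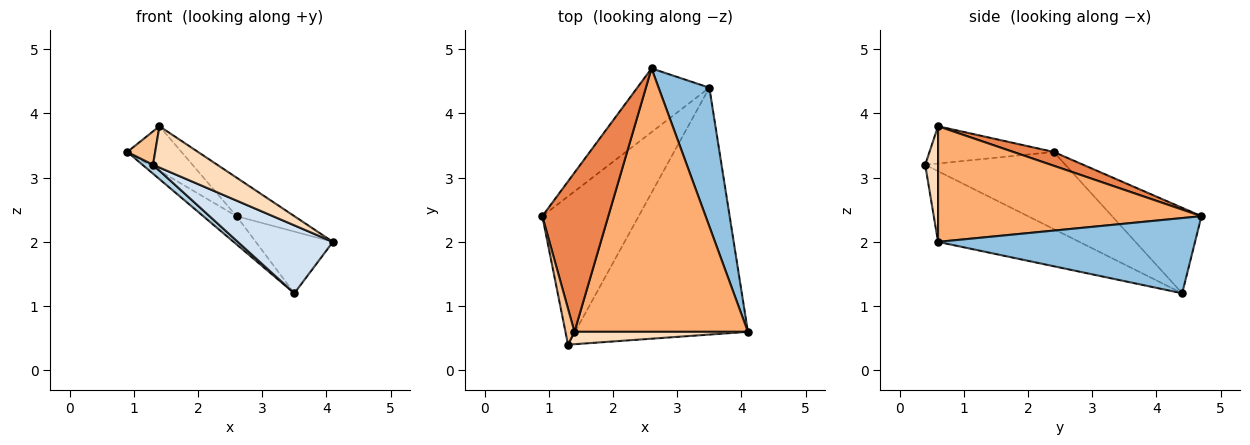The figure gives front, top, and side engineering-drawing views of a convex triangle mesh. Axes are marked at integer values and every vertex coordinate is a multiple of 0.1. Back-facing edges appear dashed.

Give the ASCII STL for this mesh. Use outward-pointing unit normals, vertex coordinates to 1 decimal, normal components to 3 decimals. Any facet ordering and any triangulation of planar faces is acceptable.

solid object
 facet normal -0.735 0.274 -0.620
  outer loop
   vertex 2.6 4.7 2.4
   vertex 3.5 4.4 1.2
   vertex 0.9 2.4 3.4
  endloop
 endfacet
 facet normal 0.804 0.241 0.543
  outer loop
   vertex 2.6 4.7 2.4
   vertex 4.1 0.6 2.0
   vertex 3.5 4.4 1.2
  endloop
 endfacet
 facet normal -0.624 -0.047 -0.780
  outer loop
   vertex 1.3 0.4 3.2
   vertex 0.9 2.4 3.4
   vertex 3.5 4.4 1.2
  endloop
 endfacet
 facet normal -0.367 -0.247 -0.897
  outer loop
   vertex 1.3 0.4 3.2
   vertex 3.5 4.4 1.2
   vertex 4.1 0.6 2.0
  endloop
 endfacet
 facet normal 0.197 0.265 0.944
  outer loop
   vertex 1.4 0.6 3.8
   vertex 2.6 4.7 2.4
   vertex 0.9 2.4 3.4
  endloop
 endfacet
 facet normal 0.551 0.121 0.826
  outer loop
   vertex 1.4 0.6 3.8
   vertex 4.1 0.6 2.0
   vertex 2.6 4.7 2.4
  endloop
 endfacet
 facet normal -0.950 -0.213 0.229
  outer loop
   vertex 1.4 0.6 3.8
   vertex 0.9 2.4 3.4
   vertex 1.3 0.4 3.2
  endloop
 endfacet
 facet normal 0.188 -0.941 0.282
  outer loop
   vertex 1.4 0.6 3.8
   vertex 1.3 0.4 3.2
   vertex 4.1 0.6 2.0
  endloop
 endfacet
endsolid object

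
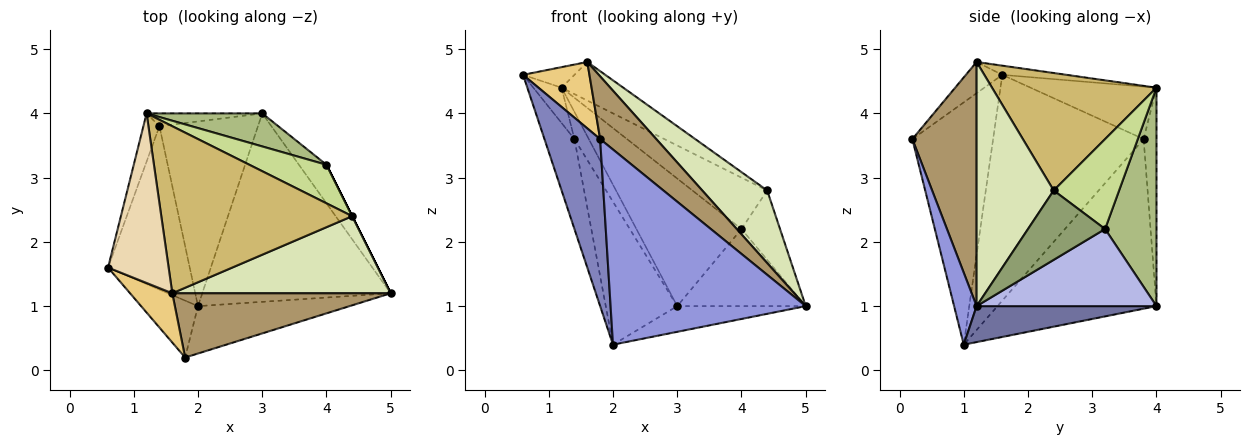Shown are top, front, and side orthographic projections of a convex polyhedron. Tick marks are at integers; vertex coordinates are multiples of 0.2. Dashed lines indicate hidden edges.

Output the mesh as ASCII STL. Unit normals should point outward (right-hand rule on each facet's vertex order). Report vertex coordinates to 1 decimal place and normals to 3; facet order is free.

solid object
 facet normal 0.186 0.133 -0.974
  outer loop
   vertex 2.0 1.0 0.4
   vertex 3.0 4.0 1.0
   vertex 5.0 1.2 1.0
  endloop
 endfacet
 facet normal -0.808 -0.557 -0.190
  outer loop
   vertex 1.8 0.2 3.6
   vertex 0.6 1.6 4.6
   vertex 2.0 1.0 0.4
  endloop
 endfacet
 facet normal 0.111 -0.966 -0.234
  outer loop
   vertex 1.8 0.2 3.6
   vertex 2.0 1.0 0.4
   vertex 5.0 1.2 1.0
  endloop
 endfacet
 facet normal 0.781 0.558 -0.279
  outer loop
   vertex 4.0 3.2 2.2
   vertex 5.0 1.2 1.0
   vertex 3.0 4.0 1.0
  endloop
 endfacet
 facet normal 0.894 0.447 0.000
  outer loop
   vertex 4.0 3.2 2.2
   vertex 4.4 2.4 2.8
   vertex 5.0 1.2 1.0
  endloop
 endfacet
 facet normal 0.428 0.875 0.227
  outer loop
   vertex 4.0 3.2 2.2
   vertex 3.0 4.0 1.0
   vertex 1.2 4.0 4.4
  endloop
 endfacet
 facet normal 0.573 0.655 0.492
  outer loop
   vertex 4.0 3.2 2.2
   vertex 1.2 4.0 4.4
   vertex 4.4 2.4 2.8
  endloop
 endfacet
 facet normal 0.631 -0.532 0.565
  outer loop
   vertex 1.6 1.2 4.8
   vertex 5.0 1.2 1.0
   vertex 4.4 2.4 2.8
  endloop
 endfacet
 facet normal 0.625 -0.546 0.559
  outer loop
   vertex 1.6 1.2 4.8
   vertex 1.8 0.2 3.6
   vertex 5.0 1.2 1.0
  endloop
 endfacet
 facet normal 0.514 0.193 0.836
  outer loop
   vertex 1.6 1.2 4.8
   vertex 4.4 2.4 2.8
   vertex 1.2 4.0 4.4
  endloop
 endfacet
 facet normal -0.403 -0.735 0.545
  outer loop
   vertex 1.6 1.2 4.8
   vertex 0.6 1.6 4.6
   vertex 1.8 0.2 3.6
  endloop
 endfacet
 facet normal -0.149 0.119 0.982
  outer loop
   vertex 1.6 1.2 4.8
   vertex 1.2 4.0 4.4
   vertex 0.6 1.6 4.6
  endloop
 endfacet
 facet normal -0.806 0.362 -0.468
  outer loop
   vertex 1.4 3.8 3.6
   vertex 3.0 4.0 1.0
   vertex 2.0 1.0 0.4
  endloop
 endfacet
 facet normal -0.629 0.703 -0.333
  outer loop
   vertex 1.4 3.8 3.6
   vertex 1.2 4.0 4.4
   vertex 3.0 4.0 1.0
  endloop
 endfacet
 facet normal -0.924 0.184 -0.334
  outer loop
   vertex 1.4 3.8 3.6
   vertex 2.0 1.0 0.4
   vertex 0.6 1.6 4.6
  endloop
 endfacet
 facet normal -0.935 0.210 -0.286
  outer loop
   vertex 1.4 3.8 3.6
   vertex 0.6 1.6 4.6
   vertex 1.2 4.0 4.4
  endloop
 endfacet
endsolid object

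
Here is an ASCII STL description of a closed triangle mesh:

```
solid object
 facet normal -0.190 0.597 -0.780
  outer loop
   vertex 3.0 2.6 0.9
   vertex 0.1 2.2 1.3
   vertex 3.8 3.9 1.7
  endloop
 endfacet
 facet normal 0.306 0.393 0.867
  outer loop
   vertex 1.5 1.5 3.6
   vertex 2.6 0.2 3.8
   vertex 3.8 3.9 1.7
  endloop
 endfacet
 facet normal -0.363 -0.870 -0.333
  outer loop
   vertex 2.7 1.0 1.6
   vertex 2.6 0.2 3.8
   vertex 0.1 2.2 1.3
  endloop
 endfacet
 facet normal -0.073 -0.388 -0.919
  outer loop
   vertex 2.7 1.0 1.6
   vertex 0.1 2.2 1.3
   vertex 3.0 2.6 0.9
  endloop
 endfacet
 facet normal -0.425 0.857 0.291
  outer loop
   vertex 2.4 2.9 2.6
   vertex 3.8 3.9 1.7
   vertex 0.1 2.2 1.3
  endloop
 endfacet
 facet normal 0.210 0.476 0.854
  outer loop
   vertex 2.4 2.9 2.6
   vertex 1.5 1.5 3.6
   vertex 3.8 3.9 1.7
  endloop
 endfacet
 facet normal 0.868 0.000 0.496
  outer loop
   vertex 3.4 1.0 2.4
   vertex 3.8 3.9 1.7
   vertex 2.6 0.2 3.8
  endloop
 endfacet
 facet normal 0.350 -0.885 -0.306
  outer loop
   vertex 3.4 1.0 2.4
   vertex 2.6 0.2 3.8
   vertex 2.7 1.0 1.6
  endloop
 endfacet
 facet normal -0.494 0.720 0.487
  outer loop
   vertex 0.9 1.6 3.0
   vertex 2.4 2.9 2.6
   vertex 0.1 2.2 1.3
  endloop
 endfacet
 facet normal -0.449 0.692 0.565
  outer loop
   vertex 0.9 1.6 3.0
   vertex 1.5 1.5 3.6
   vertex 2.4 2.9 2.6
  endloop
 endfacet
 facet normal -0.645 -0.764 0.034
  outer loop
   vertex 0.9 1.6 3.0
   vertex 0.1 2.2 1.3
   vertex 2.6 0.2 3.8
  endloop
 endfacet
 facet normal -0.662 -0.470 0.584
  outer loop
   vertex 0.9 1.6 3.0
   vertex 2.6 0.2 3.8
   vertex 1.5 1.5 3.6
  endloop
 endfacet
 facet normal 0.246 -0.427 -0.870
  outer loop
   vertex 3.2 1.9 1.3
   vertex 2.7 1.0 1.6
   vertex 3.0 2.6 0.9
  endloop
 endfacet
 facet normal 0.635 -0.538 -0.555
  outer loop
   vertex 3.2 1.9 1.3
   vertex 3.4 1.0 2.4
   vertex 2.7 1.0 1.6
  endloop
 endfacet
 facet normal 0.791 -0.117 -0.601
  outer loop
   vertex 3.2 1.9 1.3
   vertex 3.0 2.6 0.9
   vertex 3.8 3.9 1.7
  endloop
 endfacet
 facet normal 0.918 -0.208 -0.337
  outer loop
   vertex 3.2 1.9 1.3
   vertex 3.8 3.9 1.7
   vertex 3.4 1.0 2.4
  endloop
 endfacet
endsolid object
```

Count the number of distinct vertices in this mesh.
10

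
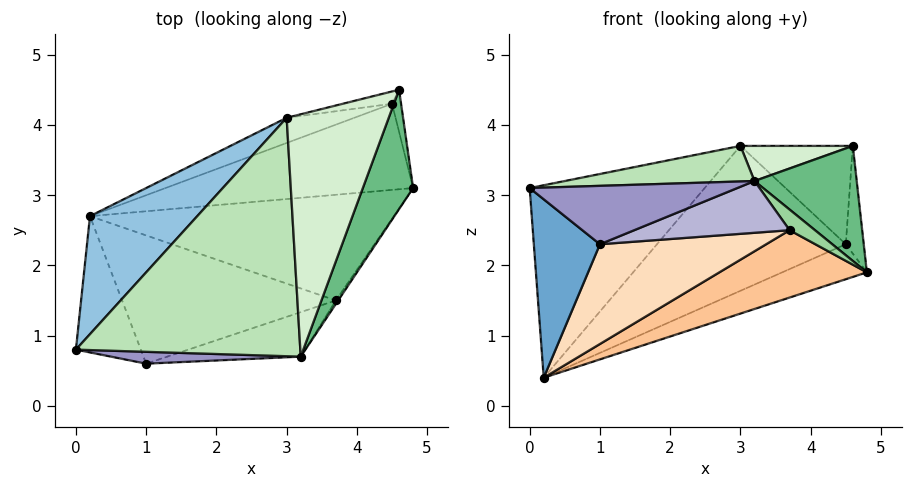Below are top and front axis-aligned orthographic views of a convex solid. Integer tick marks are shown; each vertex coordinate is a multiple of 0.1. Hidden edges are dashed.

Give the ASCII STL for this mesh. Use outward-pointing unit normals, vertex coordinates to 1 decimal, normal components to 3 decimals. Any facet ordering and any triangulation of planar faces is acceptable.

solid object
 facet normal -0.542 -0.668 -0.510
  outer loop
   vertex 1.0 0.6 2.3
   vertex 0.0 0.8 3.1
   vertex 0.2 2.7 0.4
  endloop
 endfacet
 facet normal -0.722 0.590 0.362
  outer loop
   vertex 3.0 4.1 3.7
   vertex 0.2 2.7 0.4
   vertex 0.0 0.8 3.1
  endloop
 endfacet
 facet normal 0.260 0.363 -0.895
  outer loop
   vertex 4.5 4.3 2.3
   vertex 4.8 3.1 1.9
   vertex 0.2 2.7 0.4
  endloop
 endfacet
 facet normal 0.956 0.275 -0.107
  outer loop
   vertex 4.5 4.3 2.3
   vertex 4.6 4.5 3.7
   vertex 4.8 3.1 1.9
  endloop
 endfacet
 facet normal -0.279 0.946 -0.164
  outer loop
   vertex 4.5 4.3 2.3
   vertex 0.2 2.7 0.4
   vertex 3.0 4.1 3.7
  endloop
 endfacet
 facet normal -0.241 0.963 -0.120
  outer loop
   vertex 4.5 4.3 2.3
   vertex 3.0 4.1 3.7
   vertex 4.6 4.5 3.7
  endloop
 endfacet
 facet normal 0.306 -0.512 -0.803
  outer loop
   vertex 3.7 1.5 2.5
   vertex 0.2 2.7 0.4
   vertex 4.8 3.1 1.9
  endloop
 endfacet
 facet normal 0.254 -0.594 -0.763
  outer loop
   vertex 3.7 1.5 2.5
   vertex 1.0 0.6 2.3
   vertex 0.2 2.7 0.4
  endloop
 endfacet
 facet normal 0.852 -0.363 0.377
  outer loop
   vertex 3.2 0.7 3.2
   vertex 4.8 3.1 1.9
   vertex 4.6 4.5 3.7
  endloop
 endfacet
 facet normal 0.802 -0.589 -0.100
  outer loop
   vertex 3.2 0.7 3.2
   vertex 3.7 1.5 2.5
   vertex 4.8 3.1 1.9
  endloop
 endfacet
 facet normal -0.035 -0.147 0.988
  outer loop
   vertex 3.2 0.7 3.2
   vertex 3.0 4.1 3.7
   vertex 0.0 0.8 3.1
  endloop
 endfacet
 facet normal 0.036 -0.143 0.989
  outer loop
   vertex 3.2 0.7 3.2
   vertex 4.6 4.5 3.7
   vertex 3.0 4.1 3.7
  endloop
 endfacet
 facet normal -0.037 -0.979 0.199
  outer loop
   vertex 3.2 0.7 3.2
   vertex 0.0 0.8 3.1
   vertex 1.0 0.6 2.3
  endloop
 endfacet
 facet normal 0.288 -0.726 -0.624
  outer loop
   vertex 3.2 0.7 3.2
   vertex 1.0 0.6 2.3
   vertex 3.7 1.5 2.5
  endloop
 endfacet
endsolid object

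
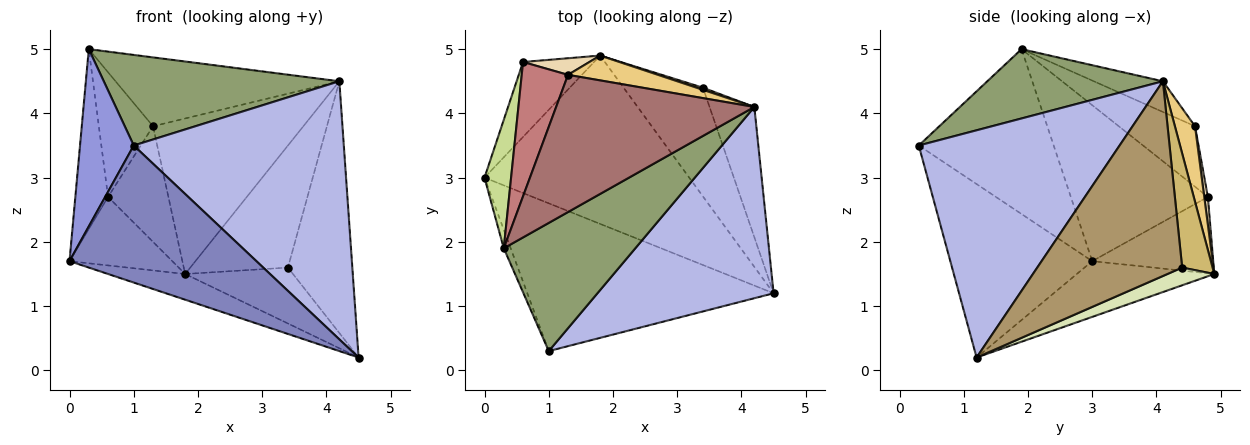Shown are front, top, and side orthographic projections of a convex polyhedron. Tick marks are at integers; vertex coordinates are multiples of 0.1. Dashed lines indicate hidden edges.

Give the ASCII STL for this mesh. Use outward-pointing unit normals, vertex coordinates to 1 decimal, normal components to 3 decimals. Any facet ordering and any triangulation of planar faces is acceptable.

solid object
 facet normal -0.260 0.146 -0.955
  outer loop
   vertex 1.8 4.9 1.5
   vertex 4.5 1.2 0.2
   vertex 0.0 3.0 1.7
  endloop
 endfacet
 facet normal -0.459 -0.604 -0.651
  outer loop
   vertex 1.0 0.3 3.5
   vertex 0.0 3.0 1.7
   vertex 4.5 1.2 0.2
  endloop
 endfacet
 facet normal -0.928 -0.370 -0.039
  outer loop
   vertex 1.0 0.3 3.5
   vertex 0.3 1.9 5.0
   vertex 0.0 3.0 1.7
  endloop
 endfacet
 facet normal 0.609 -0.637 0.472
  outer loop
   vertex 1.0 0.3 3.5
   vertex 4.5 1.2 0.2
   vertex 4.2 4.1 4.5
  endloop
 endfacet
 facet normal 0.395 -0.530 0.750
  outer loop
   vertex 1.0 0.3 3.5
   vertex 4.2 4.1 4.5
   vertex 0.3 1.9 5.0
  endloop
 endfacet
 facet normal -0.622 0.528 -0.578
  outer loop
   vertex 0.6 4.8 2.7
   vertex 1.8 4.9 1.5
   vertex 0.0 3.0 1.7
  endloop
 endfacet
 facet normal -0.960 0.229 0.164
  outer loop
   vertex 0.6 4.8 2.7
   vertex 0.0 3.0 1.7
   vertex 0.3 1.9 5.0
  endloop
 endfacet
 facet normal 0.195 0.449 -0.872
  outer loop
   vertex 3.4 4.4 1.6
   vertex 4.5 1.2 0.2
   vertex 1.8 4.9 1.5
  endloop
 endfacet
 facet normal 0.894 0.397 -0.206
  outer loop
   vertex 3.4 4.4 1.6
   vertex 4.2 4.1 4.5
   vertex 4.5 1.2 0.2
  endloop
 endfacet
 facet normal 0.297 0.955 0.017
  outer loop
   vertex 3.4 4.4 1.6
   vertex 1.8 4.9 1.5
   vertex 4.2 4.1 4.5
  endloop
 endfacet
 facet normal 0.131 0.979 0.156
  outer loop
   vertex 1.3 4.6 3.8
   vertex 4.2 4.1 4.5
   vertex 1.8 4.9 1.5
  endloop
 endfacet
 facet normal 0.059 0.988 0.142
  outer loop
   vertex 1.3 4.6 3.8
   vertex 1.8 4.9 1.5
   vertex 0.6 4.8 2.7
  endloop
 endfacet
 facet normal -0.137 0.444 0.885
  outer loop
   vertex 1.3 4.6 3.8
   vertex 0.3 1.9 5.0
   vertex 4.2 4.1 4.5
  endloop
 endfacet
 facet normal -0.692 0.491 0.529
  outer loop
   vertex 1.3 4.6 3.8
   vertex 0.6 4.8 2.7
   vertex 0.3 1.9 5.0
  endloop
 endfacet
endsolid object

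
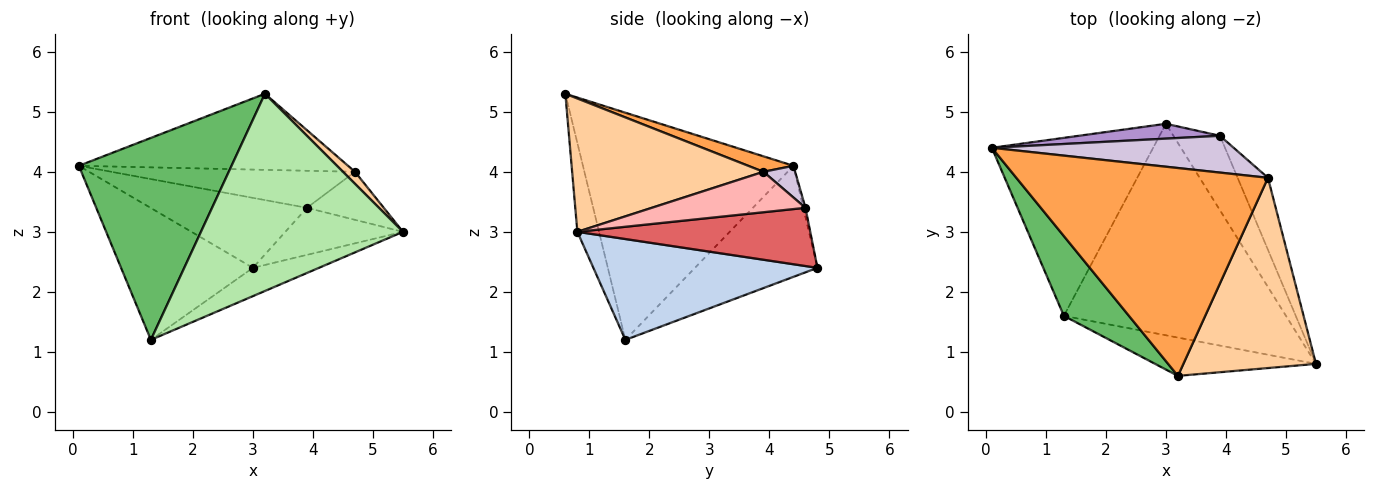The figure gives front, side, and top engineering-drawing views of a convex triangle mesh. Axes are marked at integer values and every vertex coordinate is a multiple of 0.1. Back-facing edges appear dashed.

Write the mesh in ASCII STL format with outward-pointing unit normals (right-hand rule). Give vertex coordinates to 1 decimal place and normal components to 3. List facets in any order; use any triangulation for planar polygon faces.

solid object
 facet normal -0.484 0.521 -0.703
  outer loop
   vertex 1.3 1.6 1.2
   vertex 0.1 4.4 4.1
   vertex 3.0 4.8 2.4
  endloop
 endfacet
 facet normal 0.410 0.121 -0.904
  outer loop
   vertex 1.3 1.6 1.2
   vertex 3.0 4.8 2.4
   vertex 5.5 0.8 3.0
  endloop
 endfacet
 facet normal 0.058 0.343 0.938
  outer loop
   vertex 3.2 0.6 5.3
   vertex 4.7 3.9 4.0
   vertex 0.1 4.4 4.1
  endloop
 endfacet
 facet normal 0.708 -0.044 0.704
  outer loop
   vertex 3.2 0.6 5.3
   vertex 5.5 0.8 3.0
   vertex 4.7 3.9 4.0
  endloop
 endfacet
 facet normal -0.789 -0.572 0.226
  outer loop
   vertex 3.2 0.6 5.3
   vertex 0.1 4.4 4.1
   vertex 1.3 1.6 1.2
  endloop
 endfacet
 facet normal -0.105 -0.976 -0.190
  outer loop
   vertex 3.2 0.6 5.3
   vertex 1.3 1.6 1.2
   vertex 5.5 0.8 3.0
  endloop
 endfacet
 facet normal 0.727 0.367 -0.581
  outer loop
   vertex 3.9 4.6 3.4
   vertex 5.5 0.8 3.0
   vertex 3.0 4.8 2.4
  endloop
 endfacet
 facet normal 0.743 0.371 -0.557
  outer loop
   vertex 3.9 4.6 3.4
   vertex 4.7 3.9 4.0
   vertex 5.5 0.8 3.0
  endloop
 endfacet
 facet normal -0.013 0.978 0.208
  outer loop
   vertex 3.9 4.6 3.4
   vertex 3.0 4.8 2.4
   vertex 0.1 4.4 4.1
  endloop
 endfacet
 facet normal 0.092 0.707 0.702
  outer loop
   vertex 3.9 4.6 3.4
   vertex 0.1 4.4 4.1
   vertex 4.7 3.9 4.0
  endloop
 endfacet
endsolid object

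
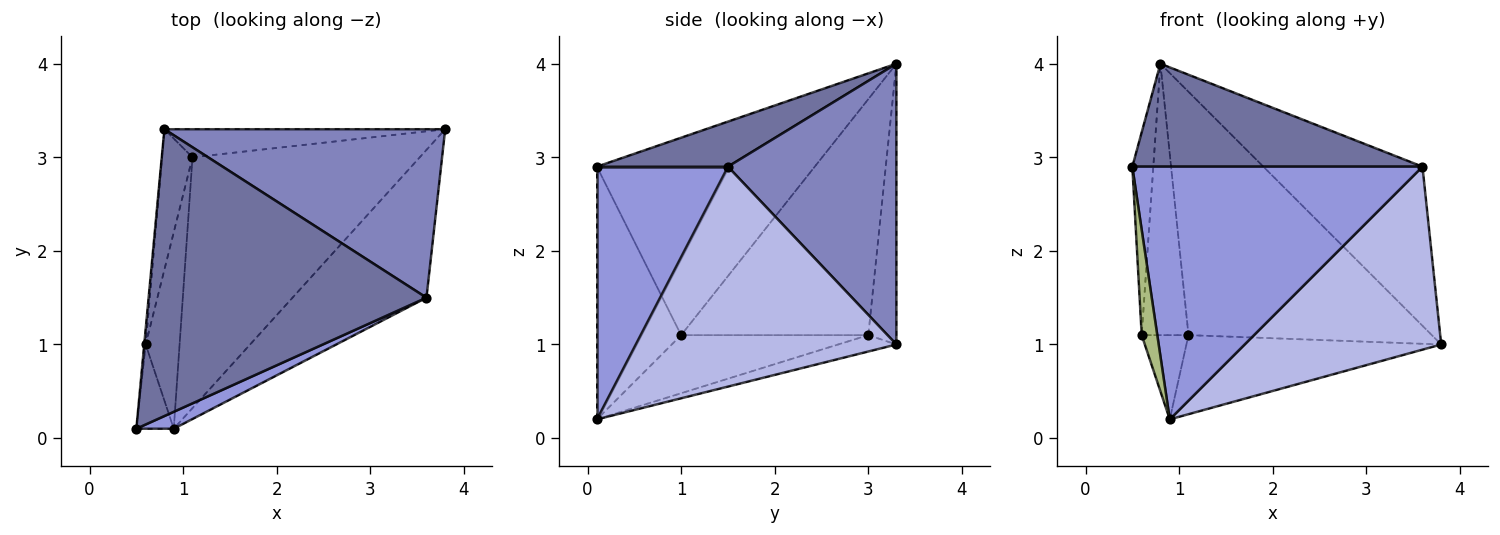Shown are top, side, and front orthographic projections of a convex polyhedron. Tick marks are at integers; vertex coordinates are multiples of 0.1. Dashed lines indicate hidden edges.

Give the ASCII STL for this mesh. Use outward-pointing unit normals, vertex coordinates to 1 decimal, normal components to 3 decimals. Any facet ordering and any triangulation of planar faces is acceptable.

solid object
 facet normal 0.151 -0.334 0.930
  outer loop
   vertex 3.6 1.5 2.9
   vertex 0.8 3.3 4.0
   vertex 0.5 0.1 2.9
  endloop
 endfacet
 facet normal 0.588 0.555 0.588
  outer loop
   vertex 3.6 1.5 2.9
   vertex 3.8 3.3 1.0
   vertex 0.8 3.3 4.0
  endloop
 endfacet
 facet normal 0.411 -0.910 0.061
  outer loop
   vertex 3.6 1.5 2.9
   vertex 0.5 0.1 2.9
   vertex 0.9 0.1 0.2
  endloop
 endfacet
 facet normal 0.718 -0.541 -0.437
  outer loop
   vertex 3.6 1.5 2.9
   vertex 0.9 0.1 0.2
   vertex 3.8 3.3 1.0
  endloop
 endfacet
 facet normal -0.995 0.096 -0.007
  outer loop
   vertex 0.6 1.0 1.1
   vertex 0.5 0.1 2.9
   vertex 0.8 3.3 4.0
  endloop
 endfacet
 facet normal -0.973 -0.180 -0.144
  outer loop
   vertex 0.6 1.0 1.1
   vertex 0.9 0.1 0.2
   vertex 0.5 0.1 2.9
  endloop
 endfacet
 facet normal -0.114 0.987 -0.114
  outer loop
   vertex 1.1 3.0 1.1
   vertex 0.8 3.3 4.0
   vertex 3.8 3.3 1.0
  endloop
 endfacet
 facet normal -0.963 0.241 -0.124
  outer loop
   vertex 1.1 3.0 1.1
   vertex 0.6 1.0 1.1
   vertex 0.8 3.3 4.0
  endloop
 endfacet
 facet normal -0.069 0.300 -0.951
  outer loop
   vertex 1.1 3.0 1.1
   vertex 3.8 3.3 1.0
   vertex 0.9 0.1 0.2
  endloop
 endfacet
 facet normal -0.844 0.211 -0.493
  outer loop
   vertex 1.1 3.0 1.1
   vertex 0.9 0.1 0.2
   vertex 0.6 1.0 1.1
  endloop
 endfacet
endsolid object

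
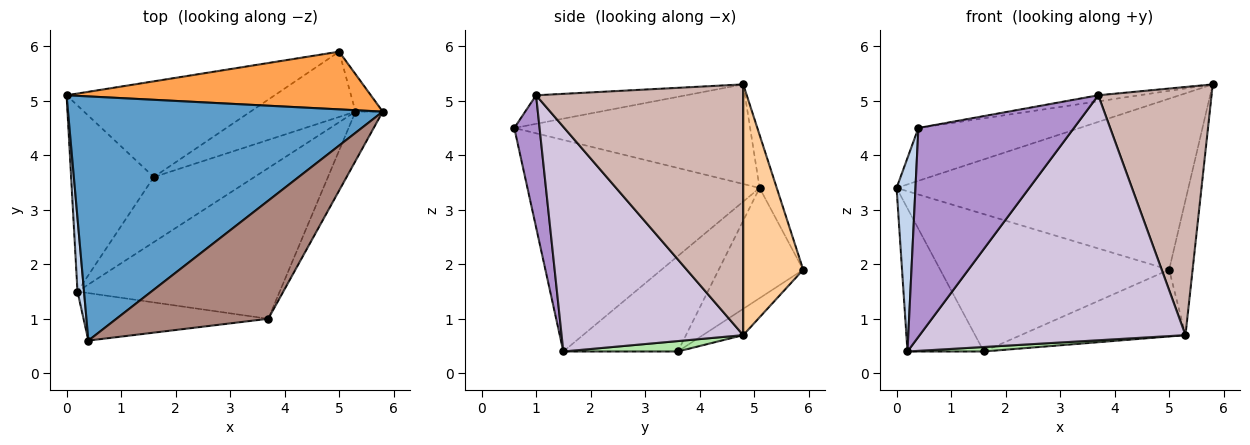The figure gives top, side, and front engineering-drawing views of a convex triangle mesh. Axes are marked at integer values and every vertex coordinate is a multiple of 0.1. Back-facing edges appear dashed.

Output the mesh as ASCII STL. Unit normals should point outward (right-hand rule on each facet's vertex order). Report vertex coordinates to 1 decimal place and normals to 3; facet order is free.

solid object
 facet normal -0.295 0.202 0.934
  outer loop
   vertex 0.4 0.6 4.5
   vertex 5.8 4.8 5.3
   vertex 0.0 5.1 3.4
  endloop
 endfacet
 facet normal -0.996 -0.081 0.031
  outer loop
   vertex 0.2 1.5 0.4
   vertex 0.4 0.6 4.5
   vertex 0.0 5.1 3.4
  endloop
 endfacet
 facet normal -0.056 0.946 0.319
  outer loop
   vertex 5.0 5.9 1.9
   vertex 0.0 5.1 3.4
   vertex 5.8 4.8 5.3
  endloop
 endfacet
 facet normal 0.927 0.363 -0.101
  outer loop
   vertex 5.0 5.9 1.9
   vertex 5.8 4.8 5.3
   vertex 5.3 4.8 0.7
  endloop
 endfacet
 facet normal -0.675 0.450 -0.585
  outer loop
   vertex 1.6 3.6 0.4
   vertex 0.2 1.5 0.4
   vertex 0.0 5.1 3.4
  endloop
 endfacet
 facet normal 0.103 -0.068 -0.992
  outer loop
   vertex 1.6 3.6 0.4
   vertex 5.3 4.8 0.7
   vertex 0.2 1.5 0.4
  endloop
 endfacet
 facet normal -0.290 0.785 -0.547
  outer loop
   vertex 1.6 3.6 0.4
   vertex 0.0 5.1 3.4
   vertex 5.0 5.9 1.9
  endloop
 endfacet
 facet normal -0.173 0.704 -0.689
  outer loop
   vertex 1.6 3.6 0.4
   vertex 5.0 5.9 1.9
   vertex 5.3 4.8 0.7
  endloop
 endfacet
 facet normal 0.157 -0.963 -0.219
  outer loop
   vertex 3.7 1.0 5.1
   vertex 0.4 0.6 4.5
   vertex 0.2 1.5 0.4
  endloop
 endfacet
 facet normal 0.503 -0.736 -0.453
  outer loop
   vertex 3.7 1.0 5.1
   vertex 0.2 1.5 0.4
   vertex 5.3 4.8 0.7
  endloop
 endfacet
 facet normal -0.185 0.050 0.982
  outer loop
   vertex 3.7 1.0 5.1
   vertex 5.8 4.8 5.3
   vertex 0.4 0.6 4.5
  endloop
 endfacet
 facet normal 0.873 -0.478 -0.095
  outer loop
   vertex 3.7 1.0 5.1
   vertex 5.3 4.8 0.7
   vertex 5.8 4.8 5.3
  endloop
 endfacet
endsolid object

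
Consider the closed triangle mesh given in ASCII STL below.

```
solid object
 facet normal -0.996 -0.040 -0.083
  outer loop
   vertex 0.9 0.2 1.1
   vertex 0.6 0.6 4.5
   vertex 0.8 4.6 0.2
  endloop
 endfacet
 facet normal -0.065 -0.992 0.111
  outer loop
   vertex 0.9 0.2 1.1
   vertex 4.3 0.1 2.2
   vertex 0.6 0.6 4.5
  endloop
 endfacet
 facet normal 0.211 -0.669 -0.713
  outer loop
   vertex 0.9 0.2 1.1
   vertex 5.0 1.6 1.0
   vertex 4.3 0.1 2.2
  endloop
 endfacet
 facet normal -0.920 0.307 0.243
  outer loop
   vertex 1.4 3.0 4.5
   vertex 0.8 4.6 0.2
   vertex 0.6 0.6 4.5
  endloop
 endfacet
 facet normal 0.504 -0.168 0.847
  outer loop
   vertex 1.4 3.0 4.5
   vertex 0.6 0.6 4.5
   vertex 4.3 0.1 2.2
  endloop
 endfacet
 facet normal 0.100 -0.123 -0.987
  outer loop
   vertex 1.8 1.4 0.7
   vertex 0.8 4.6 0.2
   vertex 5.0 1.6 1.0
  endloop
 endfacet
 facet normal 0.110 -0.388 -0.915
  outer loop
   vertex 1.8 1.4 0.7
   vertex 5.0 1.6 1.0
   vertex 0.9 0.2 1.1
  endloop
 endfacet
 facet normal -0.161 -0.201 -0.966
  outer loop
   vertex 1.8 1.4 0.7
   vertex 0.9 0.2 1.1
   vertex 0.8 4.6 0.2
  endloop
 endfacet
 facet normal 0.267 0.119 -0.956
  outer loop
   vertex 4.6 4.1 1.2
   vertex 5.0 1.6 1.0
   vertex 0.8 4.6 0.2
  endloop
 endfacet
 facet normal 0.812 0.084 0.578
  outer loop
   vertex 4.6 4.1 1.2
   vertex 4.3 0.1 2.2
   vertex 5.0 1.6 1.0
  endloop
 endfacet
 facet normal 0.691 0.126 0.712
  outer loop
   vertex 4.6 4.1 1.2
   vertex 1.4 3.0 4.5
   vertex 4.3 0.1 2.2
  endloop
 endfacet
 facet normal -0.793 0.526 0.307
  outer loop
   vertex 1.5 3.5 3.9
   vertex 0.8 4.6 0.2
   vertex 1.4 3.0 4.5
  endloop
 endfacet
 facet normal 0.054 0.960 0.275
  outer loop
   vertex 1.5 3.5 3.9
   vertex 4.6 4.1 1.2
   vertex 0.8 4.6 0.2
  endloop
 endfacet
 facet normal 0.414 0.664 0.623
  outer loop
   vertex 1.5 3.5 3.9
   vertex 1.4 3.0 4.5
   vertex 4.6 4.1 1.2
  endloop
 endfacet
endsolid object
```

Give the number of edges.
21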